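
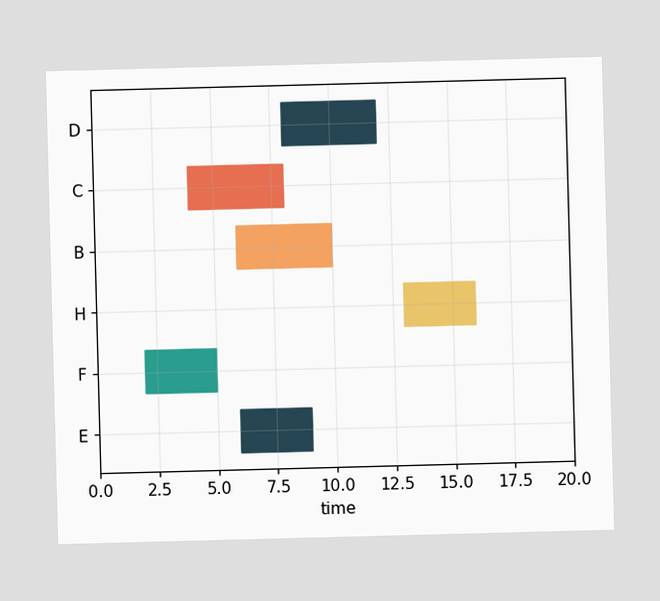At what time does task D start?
8

The D bar begins at t=8.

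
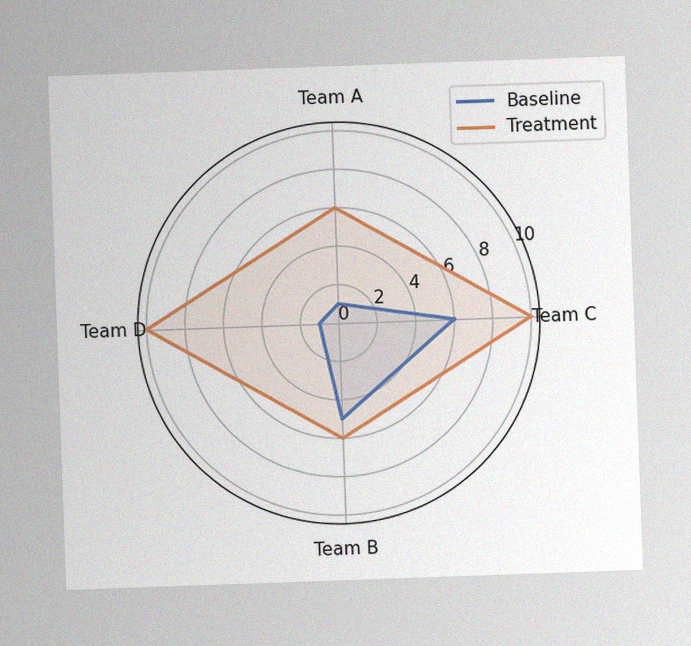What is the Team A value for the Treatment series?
6

The chart is tilted about 2° counter-clockwise, with some photo noise. On the Team A axis, Treatment reaches 6.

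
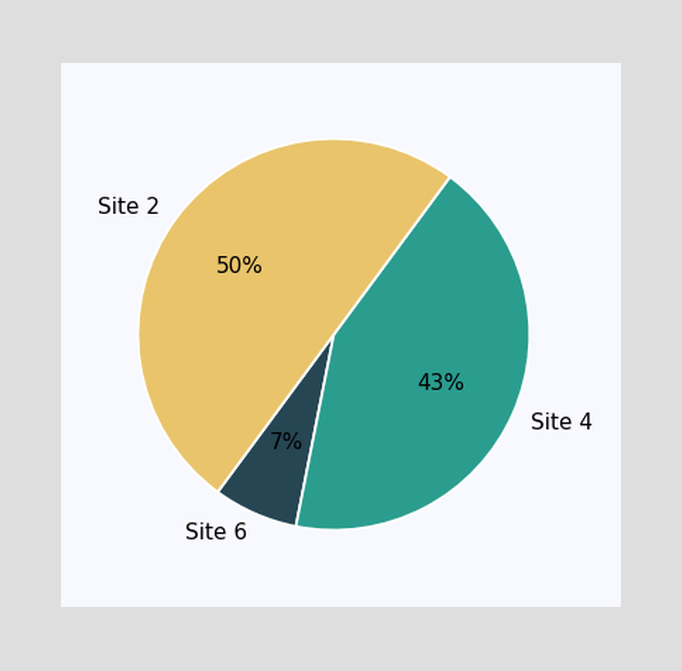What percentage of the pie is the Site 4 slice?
43%

The Site 4 slice takes up 43% of the pie.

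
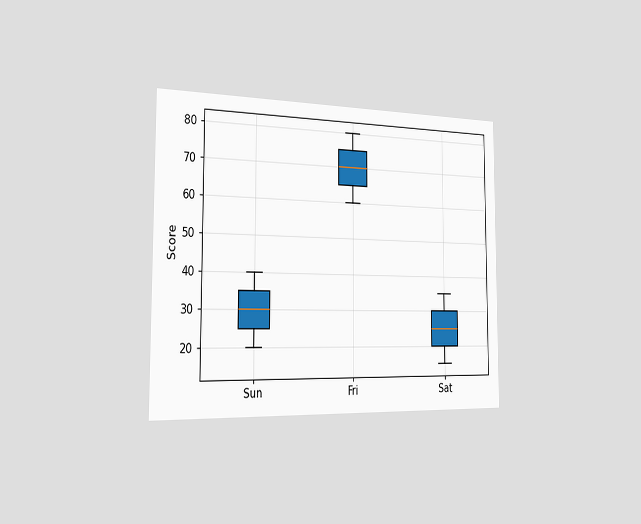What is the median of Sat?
25

The chart is viewed slightly from the left. The median line in the Sat box sits at 25.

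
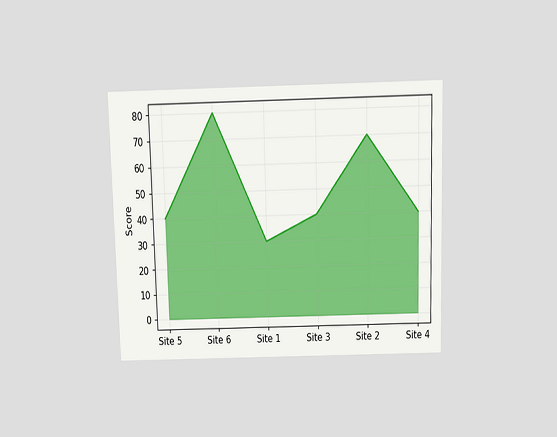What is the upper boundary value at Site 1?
30

The chart is viewed slightly from above. At Site 1 the upper boundary is at 30.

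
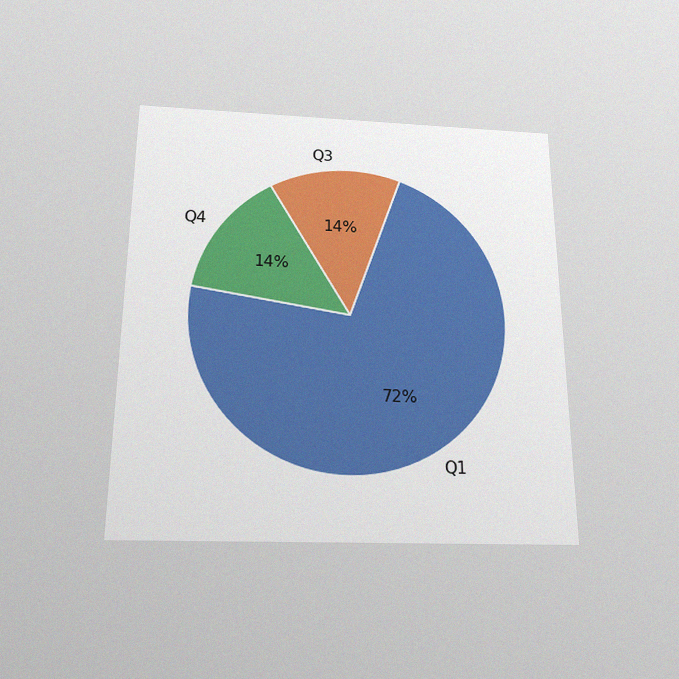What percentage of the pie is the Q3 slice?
The chart is viewed slightly from below, with some photo noise. The Q3 slice takes up 14% of the pie.

14%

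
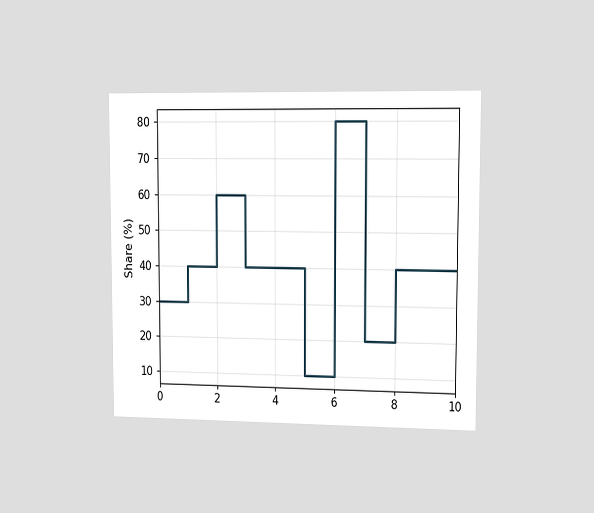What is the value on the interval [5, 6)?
10%

The chart is viewed slightly from the right. On [5, 6) the step sits at 10%.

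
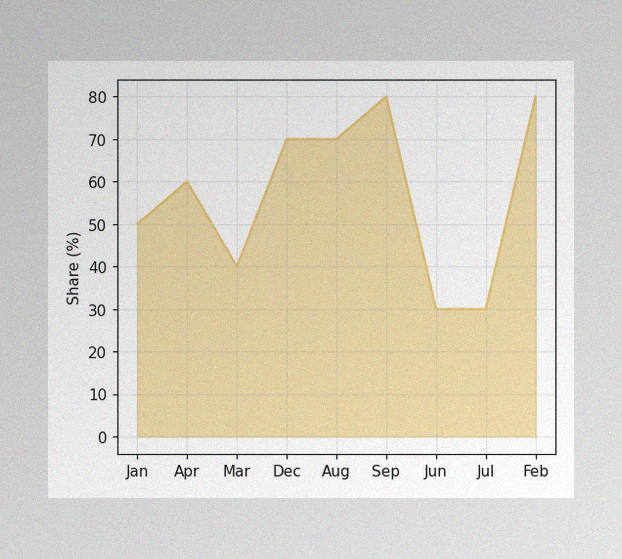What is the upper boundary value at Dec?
70%

The image has some photo noise and uneven lighting. At Dec the upper boundary is at 70%.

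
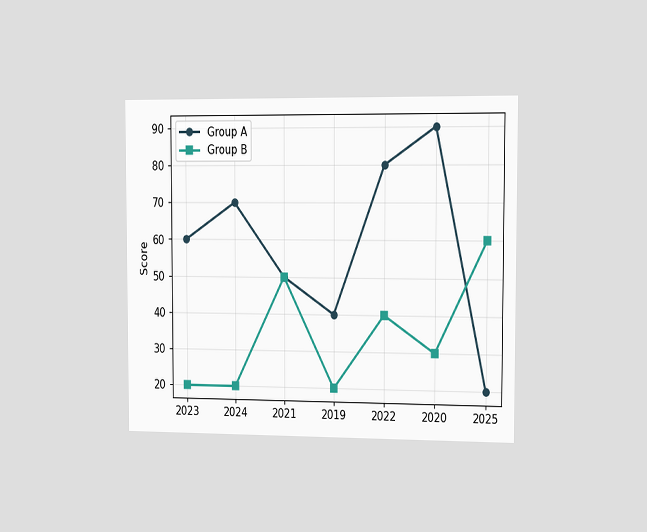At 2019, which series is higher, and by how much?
The chart is viewed slightly from the right. At 2019, Group A sits above the other line by 20.

Group A, by 20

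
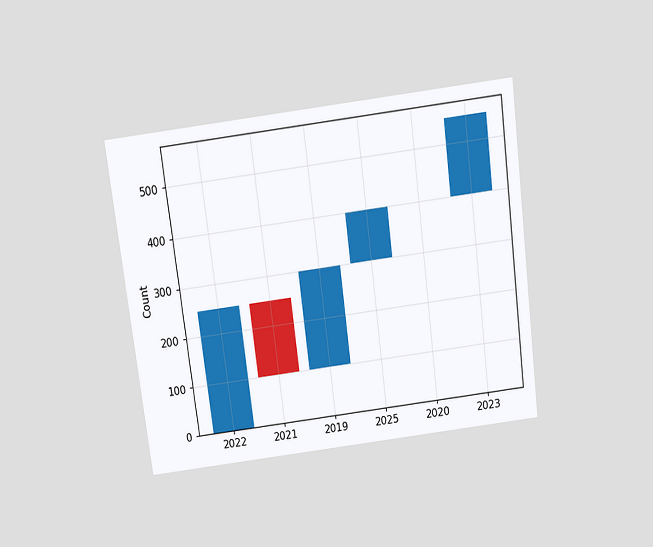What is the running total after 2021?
100

The chart is tilted about 7° counter-clockwise and viewed slightly from above. After 2021 the running total reaches 100.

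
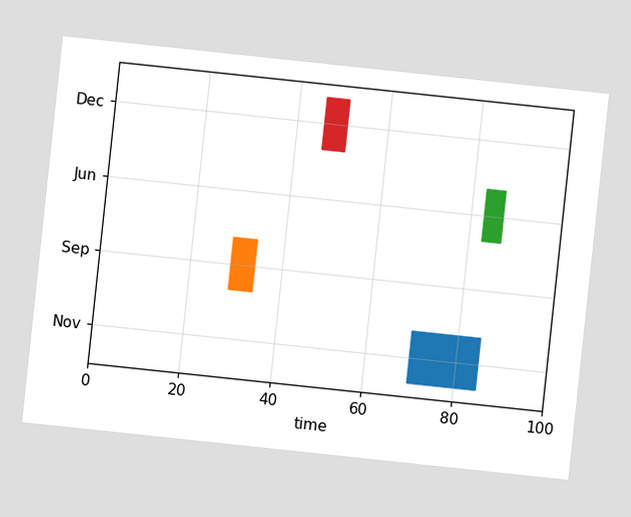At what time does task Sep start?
29

The chart is tilted about 6° clockwise. The Sep bar begins at t=29.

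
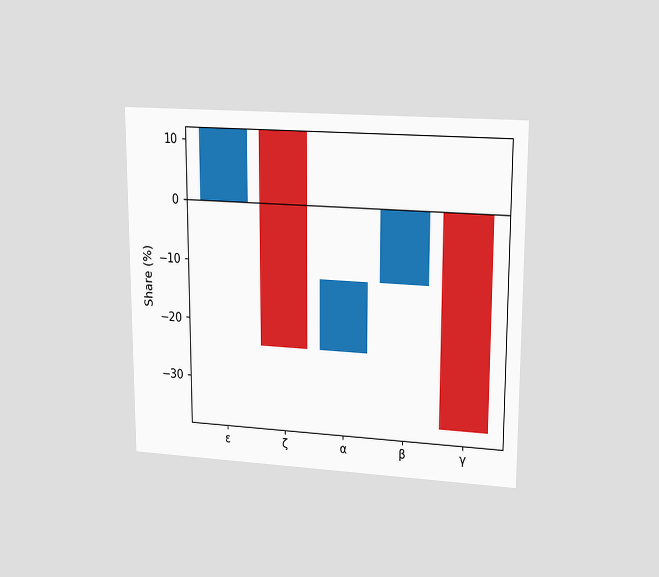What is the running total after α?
The chart is viewed at a slight angle. After α the running total reaches -12%.

-12%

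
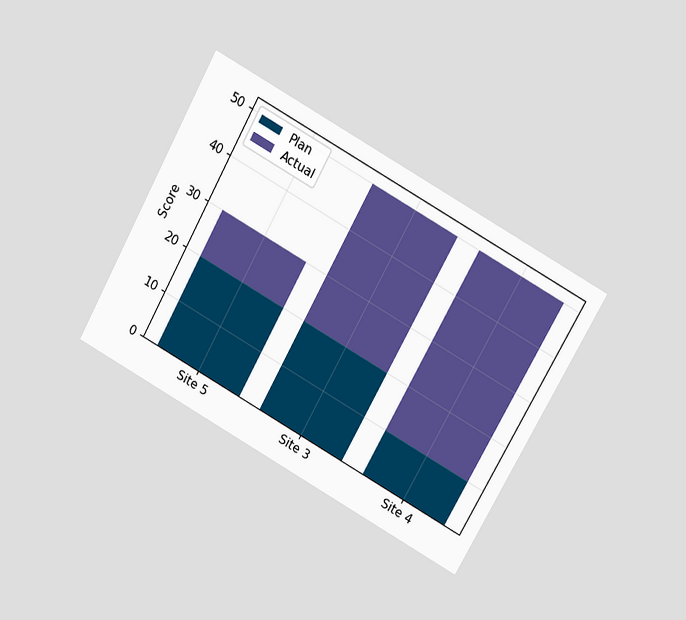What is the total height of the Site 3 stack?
50

The chart is tilted about 29° clockwise and viewed slightly from above. The Site 3 stack's top reaches 50 on the y-axis.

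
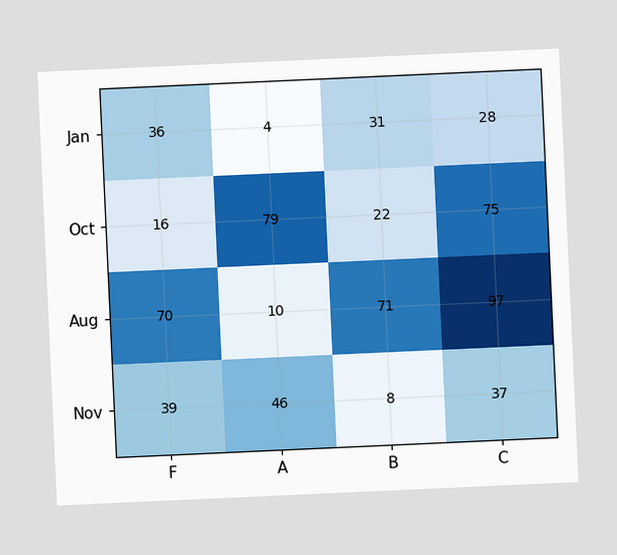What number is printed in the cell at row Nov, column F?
The chart is tilted about 3° counter-clockwise. The (Nov, F) cell reads 39.

39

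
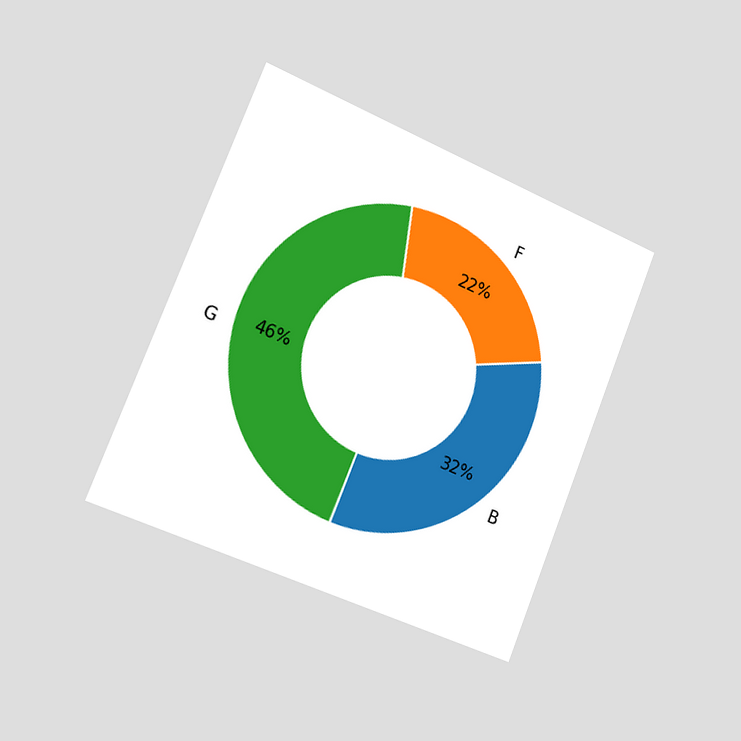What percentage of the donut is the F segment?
22%

The chart is tilted about 22° clockwise and viewed slightly from the left. The F segment takes up 22% of the ring.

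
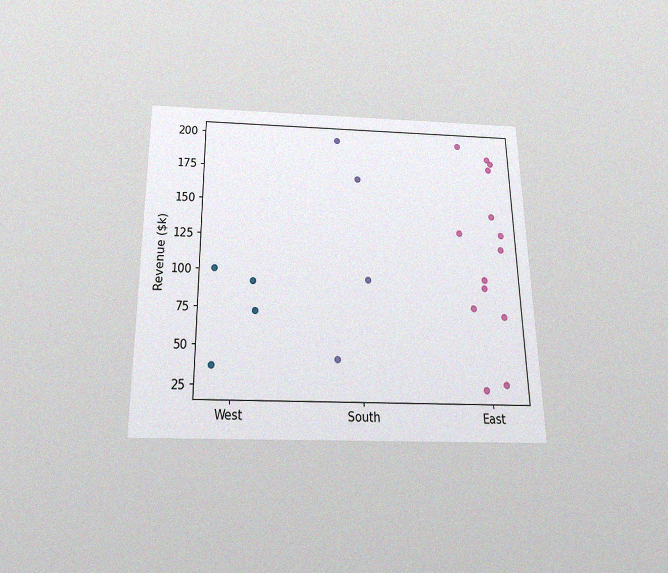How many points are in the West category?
The chart is viewed slightly from below, with some photo noise. Counting the markers in the West column gives 4.

4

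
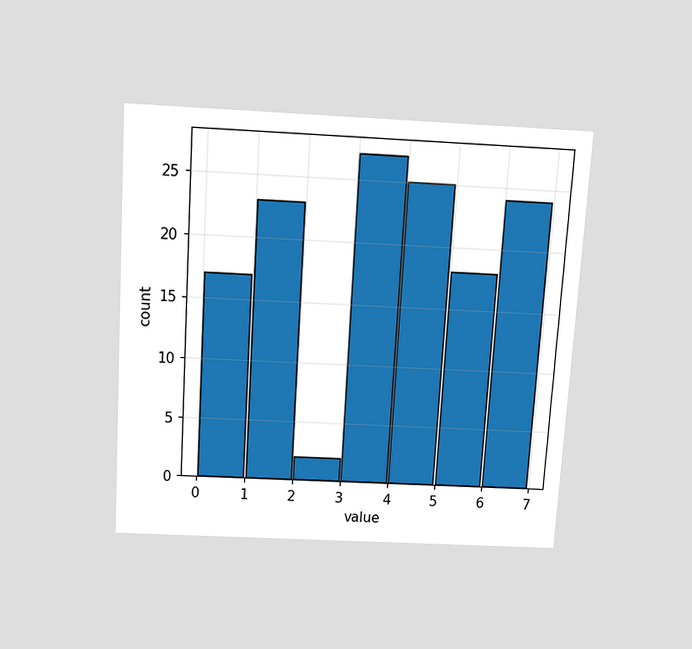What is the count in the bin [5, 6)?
18

The chart is tilted about 4° clockwise and viewed slightly from above. The [5, 6) bin has height 18.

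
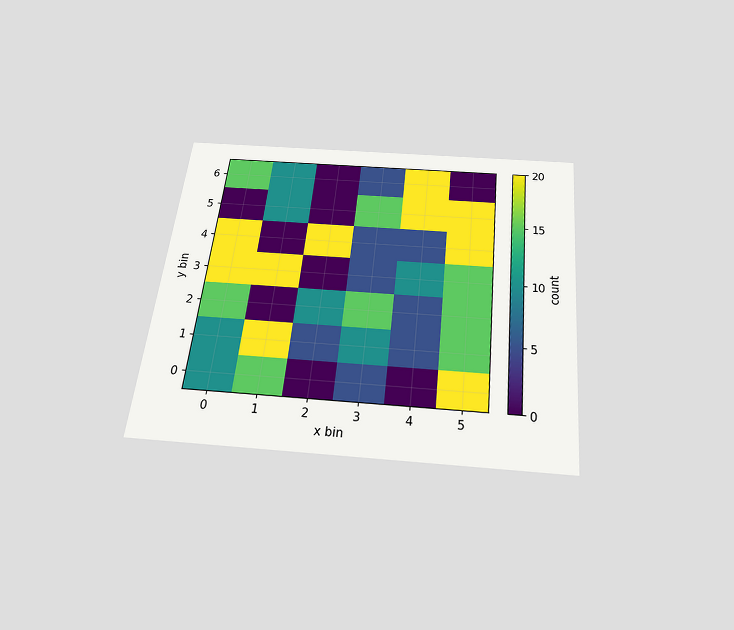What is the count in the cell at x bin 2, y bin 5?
0

The chart is tilted about 6° clockwise and viewed slightly from below. Matching the cell (2, 5) against the colorbar gives 0.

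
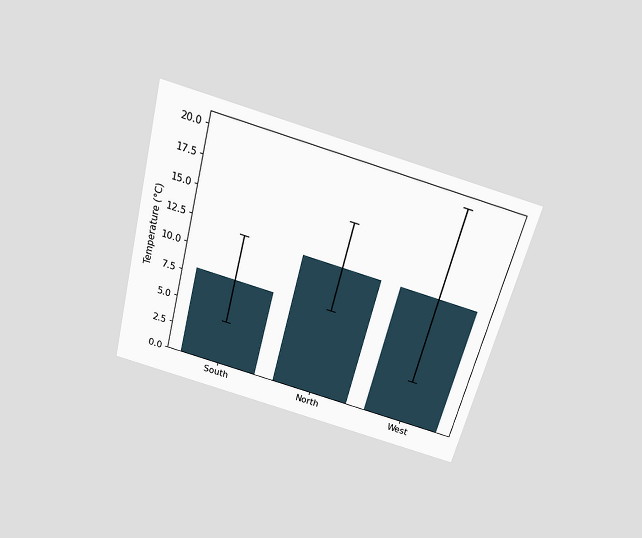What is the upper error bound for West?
20°C

The chart is tilted about 15° clockwise and viewed slightly from above. The West bar's upper whisker reaches 20°C.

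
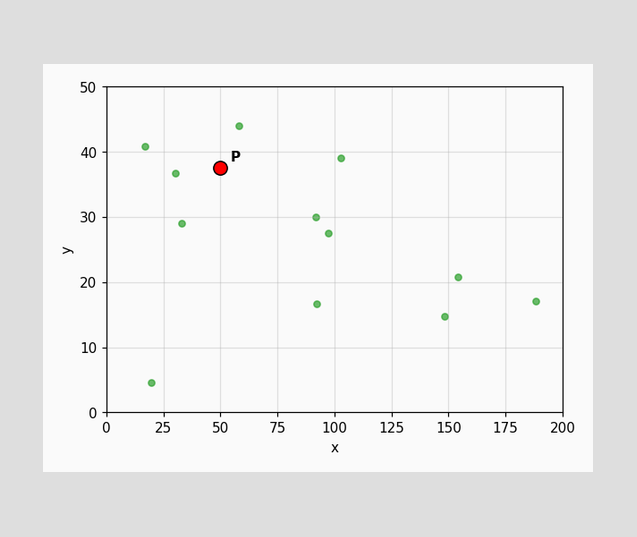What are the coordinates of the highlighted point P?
Following the gridlines from P to each axis, P sits at (50, 37.5).

(50, 37.5)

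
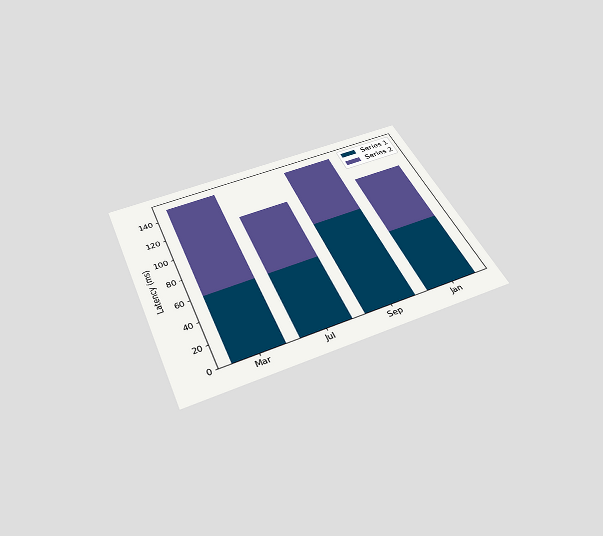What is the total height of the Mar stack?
150ms

The chart is tilted about 23° counter-clockwise and viewed slightly from below. The Mar stack's top reaches 150ms on the y-axis.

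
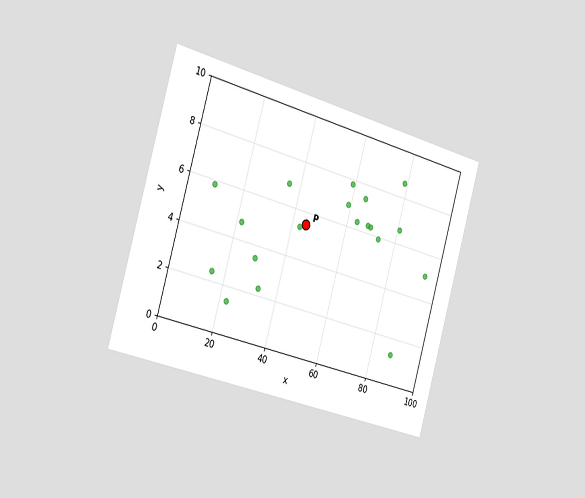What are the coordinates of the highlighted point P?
The chart is tilted about 16° clockwise and viewed slightly from the left. Following the gridlines from P to each axis, P sits at (45, 5.5).

(45, 5.5)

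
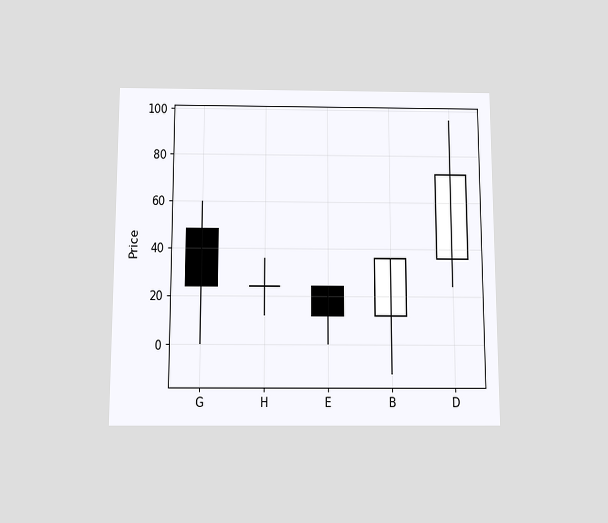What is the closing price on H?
24

The chart is viewed slightly from below. The H candle closes at 24.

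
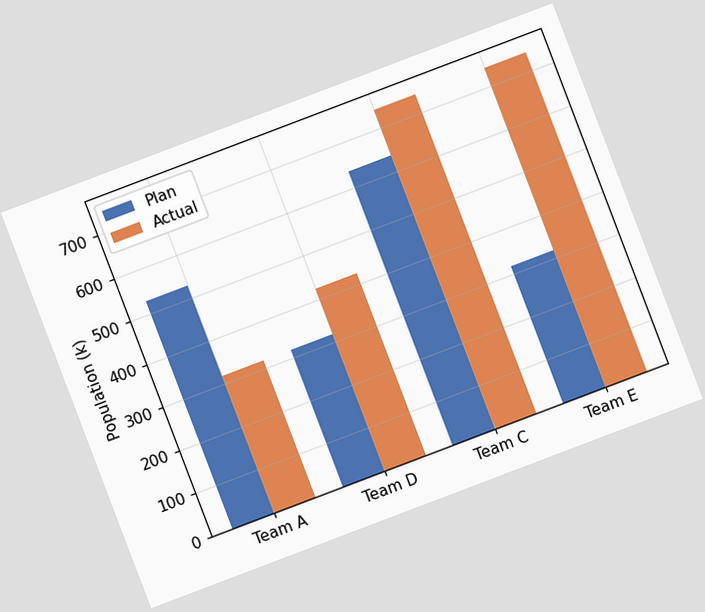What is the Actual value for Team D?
The chart is tilted about 21° counter-clockwise. The Actual bar at Team D reaches 424k on the y-axis.

424k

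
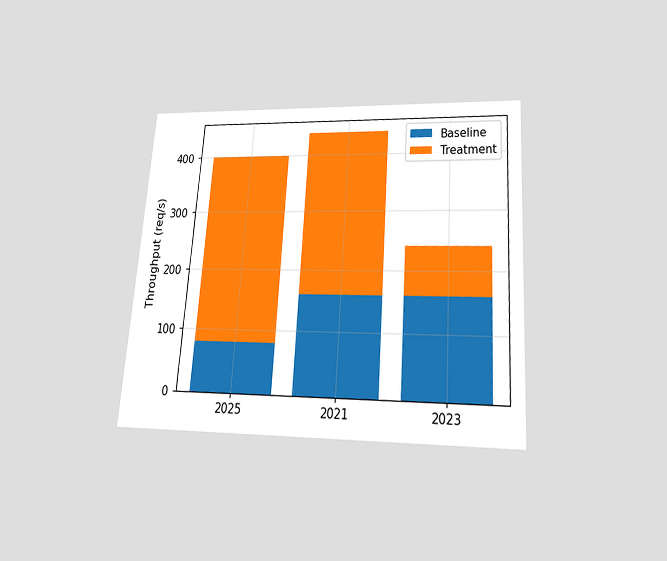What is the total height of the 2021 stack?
440req/s

The chart is tilted about 4° clockwise and viewed slightly from below. The 2021 stack's top reaches 440req/s on the y-axis.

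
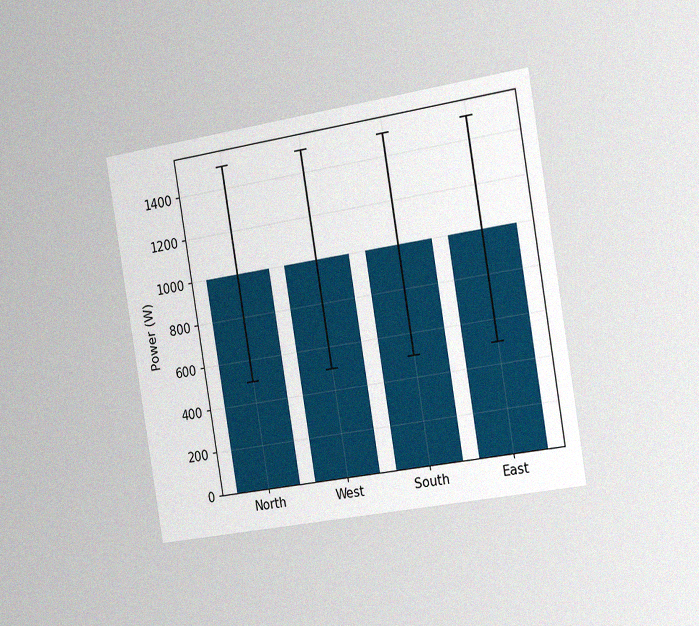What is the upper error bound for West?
1500W

The chart is tilted about 9° counter-clockwise and viewed slightly from the right, with some photo noise. The West bar's upper whisker reaches 1500W.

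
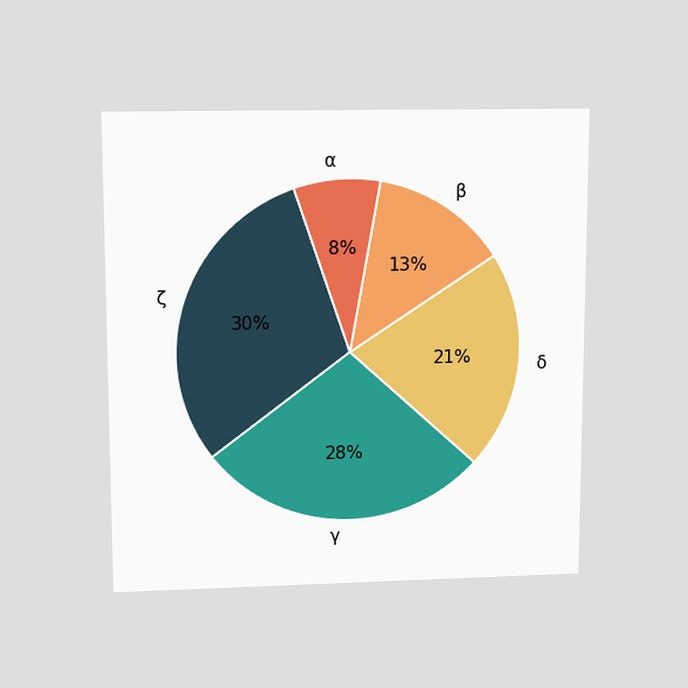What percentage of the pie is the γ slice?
28%

The chart is viewed slightly from above. The γ slice takes up 28% of the pie.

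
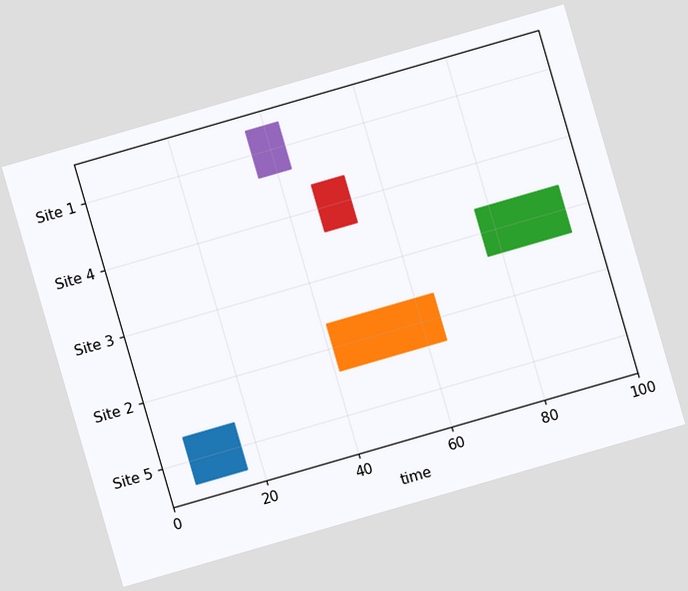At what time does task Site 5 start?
The chart is tilted about 16° counter-clockwise. The Site 5 bar begins at t=6.

6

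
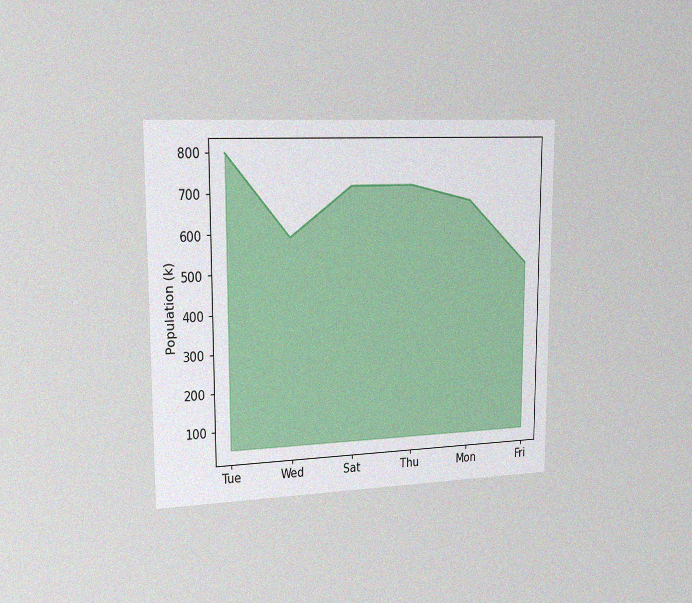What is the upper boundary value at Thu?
714k

The chart is viewed slightly from the left, with some photo noise. At Thu the upper boundary is at 714k.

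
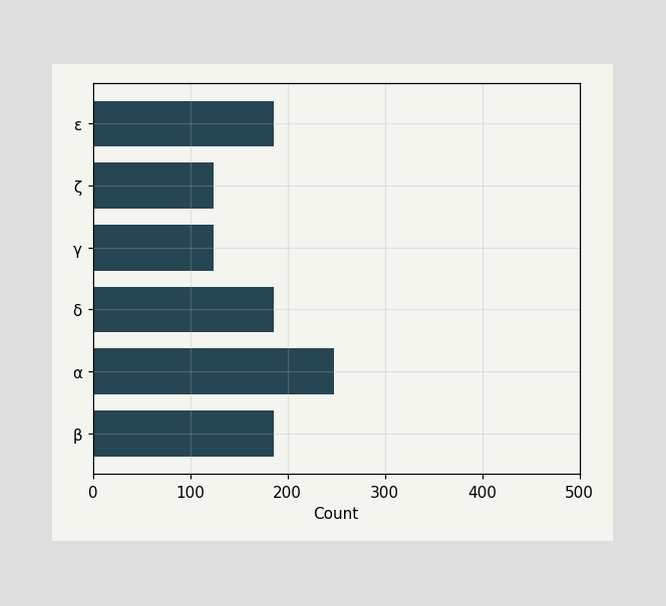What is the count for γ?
124

Reading along the chart's x-axis, the γ bar reaches 124.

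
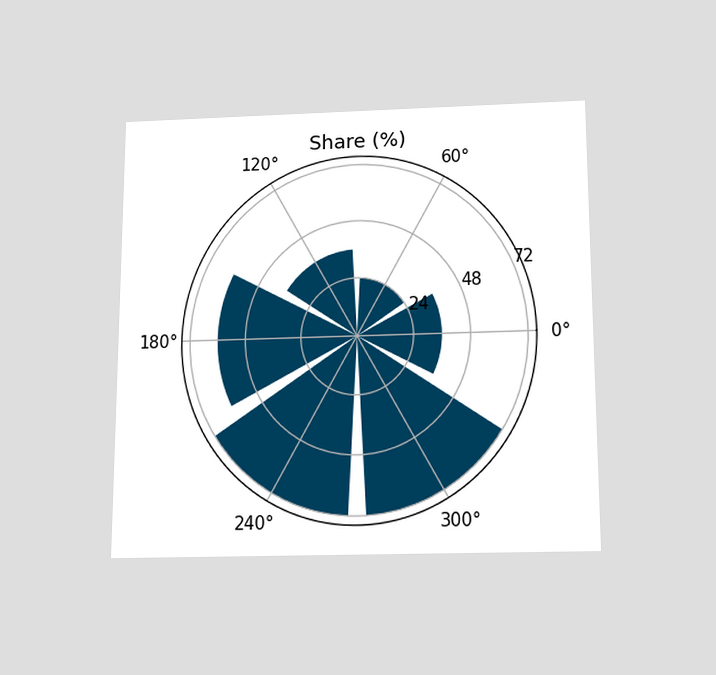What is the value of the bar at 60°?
The chart is viewed slightly from below. The bar at 60° reaches 24% on the radial axis.

24%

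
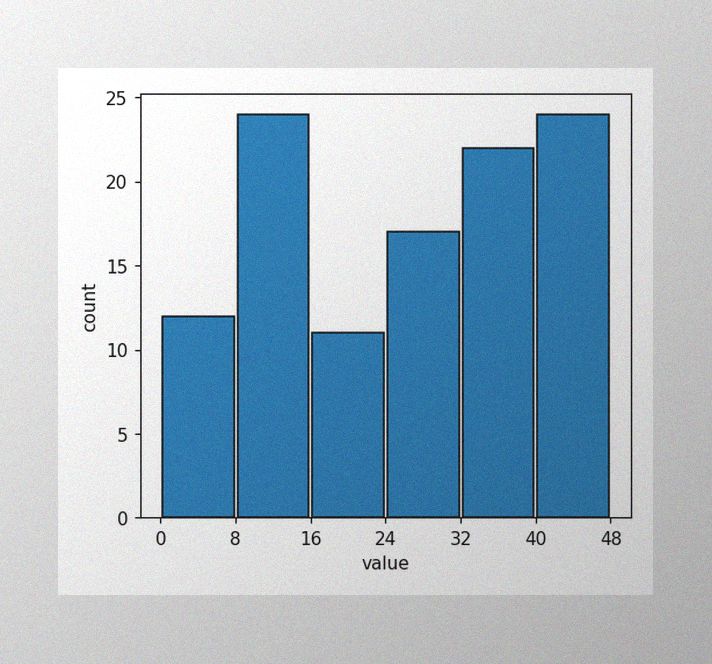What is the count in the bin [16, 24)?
11

The image has some photo noise and uneven lighting. The [16, 24) bin has height 11.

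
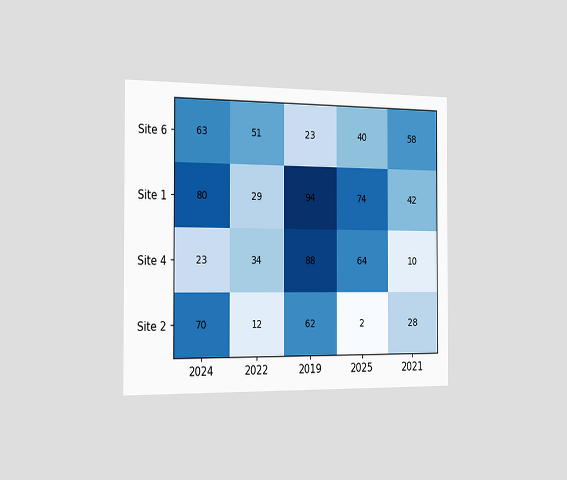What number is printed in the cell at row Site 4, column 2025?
The chart is viewed slightly from the left. The (Site 4, 2025) cell reads 64.

64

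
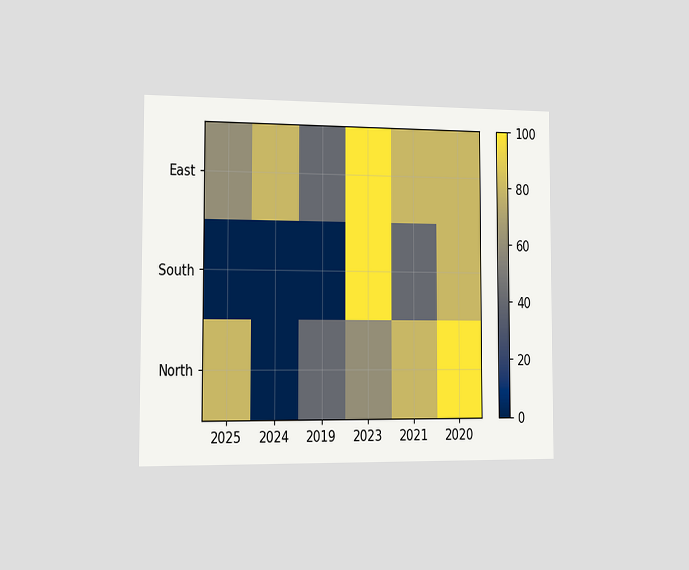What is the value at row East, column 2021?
80

The chart is viewed slightly from the left. Matching cell (East, 2021) against the colorbar gives 80.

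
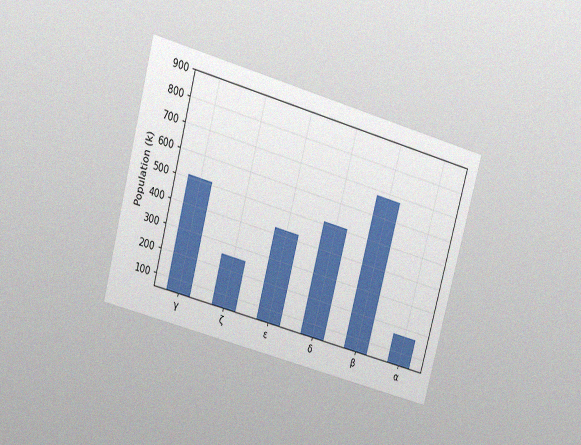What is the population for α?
The chart is tilted about 15° clockwise and viewed at a slight angle, with some photo noise. Reading along the chart's y-axis, the α bar reaches 170k.

170k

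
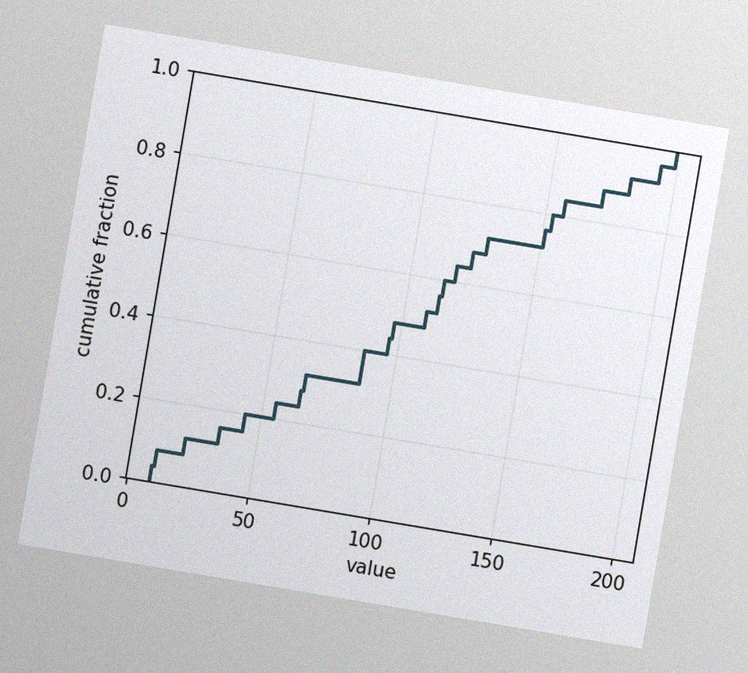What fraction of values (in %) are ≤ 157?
84%

The chart is tilted about 10° clockwise, with some photo noise. At x=157 the ECDF step is at 84%.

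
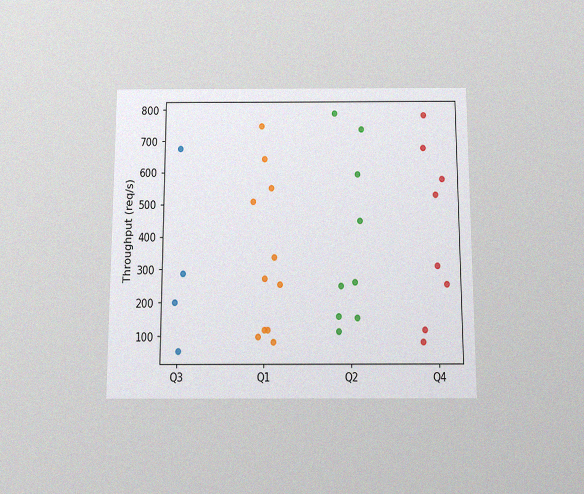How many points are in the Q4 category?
8

The chart is viewed slightly from below, with some photo noise. Counting the markers in the Q4 column gives 8.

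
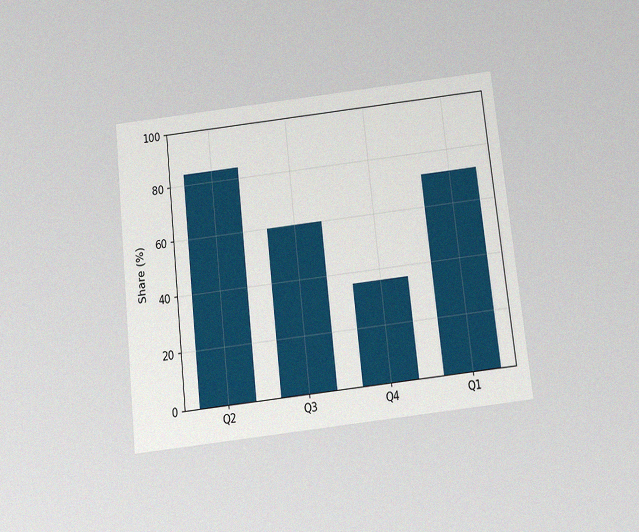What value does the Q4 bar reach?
36%

The chart is tilted about 6° counter-clockwise and viewed slightly from below, with some photo noise. Reading along the chart's y-axis, the Q4 bar reaches 36%.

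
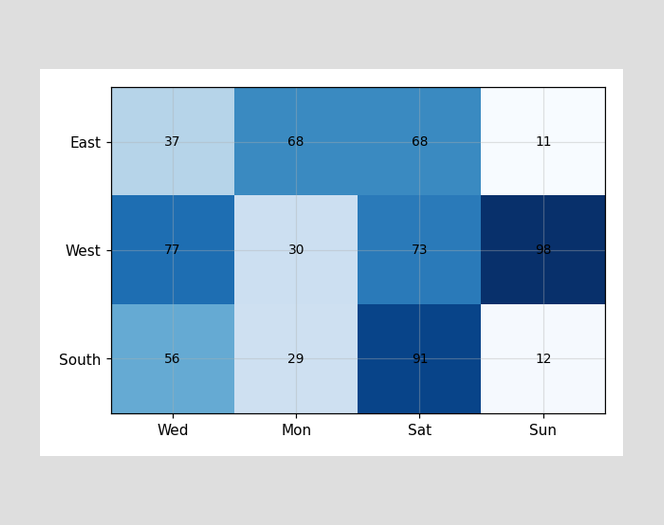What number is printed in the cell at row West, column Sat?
The (West, Sat) cell reads 73.

73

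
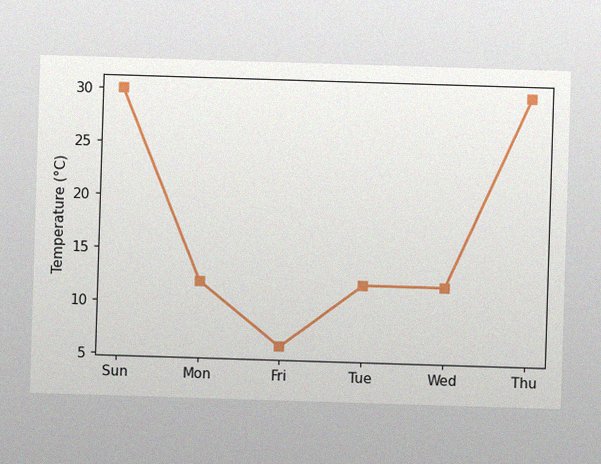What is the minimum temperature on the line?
6°C

The image has some photo noise and uneven lighting. The lowest point is at Fri, and reading across to the y-axis gives 6°C.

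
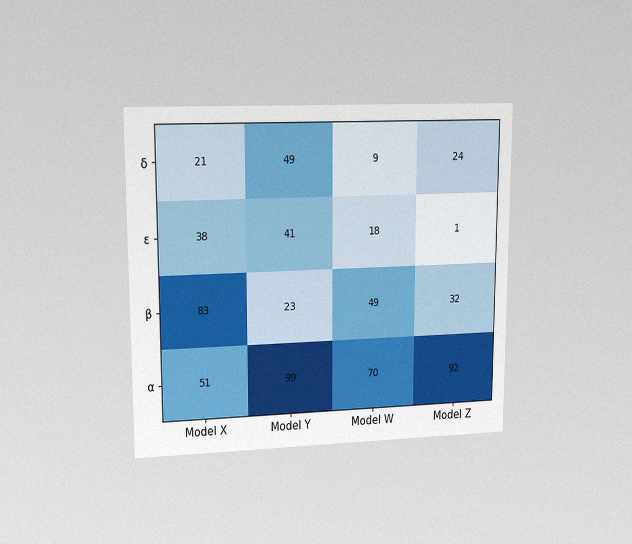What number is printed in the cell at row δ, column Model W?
9

The chart is viewed at a slight angle, with some photo noise. The (δ, Model W) cell reads 9.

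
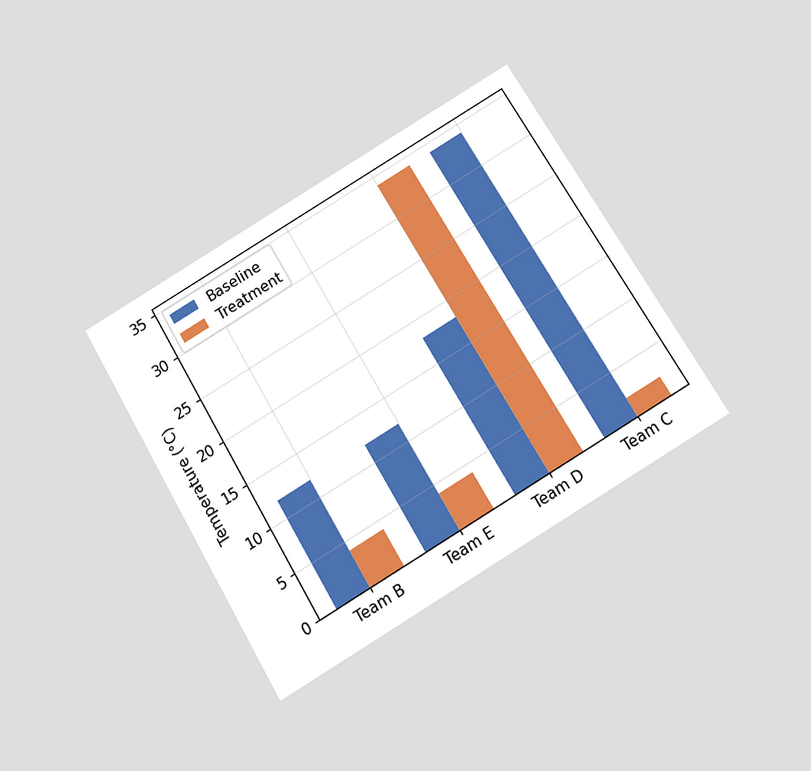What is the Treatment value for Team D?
The chart is tilted about 31° counter-clockwise and viewed slightly from below. The Treatment bar at Team D reaches 34°C on the y-axis.

34°C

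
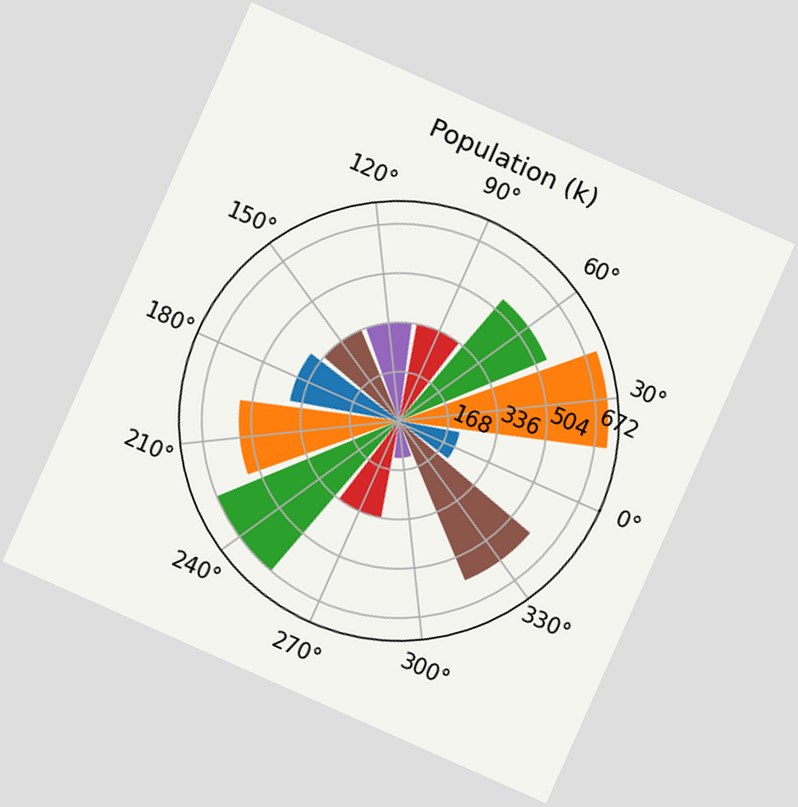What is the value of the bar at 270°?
336k

The chart is tilted about 24° clockwise. The bar at 270° reaches 336k on the radial axis.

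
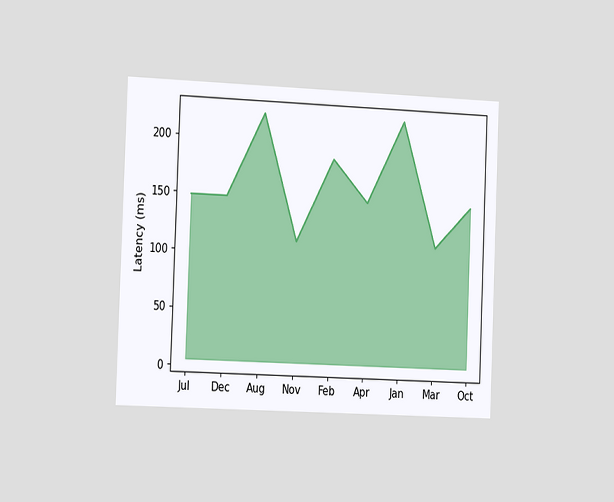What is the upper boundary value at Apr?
The chart is tilted about 2° clockwise and viewed slightly from the left. At Apr the upper boundary is at 148ms.

148ms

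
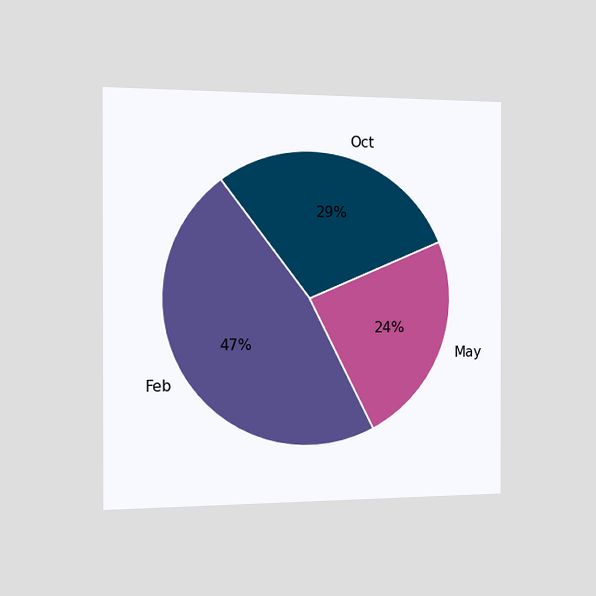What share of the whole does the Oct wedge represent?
The chart is viewed slightly from the left. The Oct slice takes up 29% of the pie.

29%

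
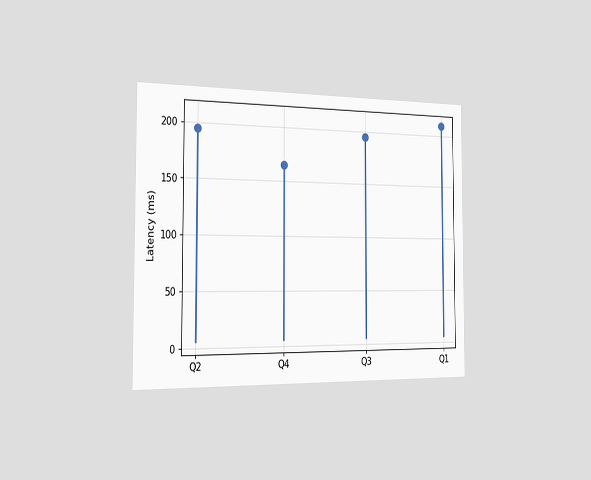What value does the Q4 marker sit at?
The chart is viewed slightly from the left. The Q4 marker sits at 165ms.

165ms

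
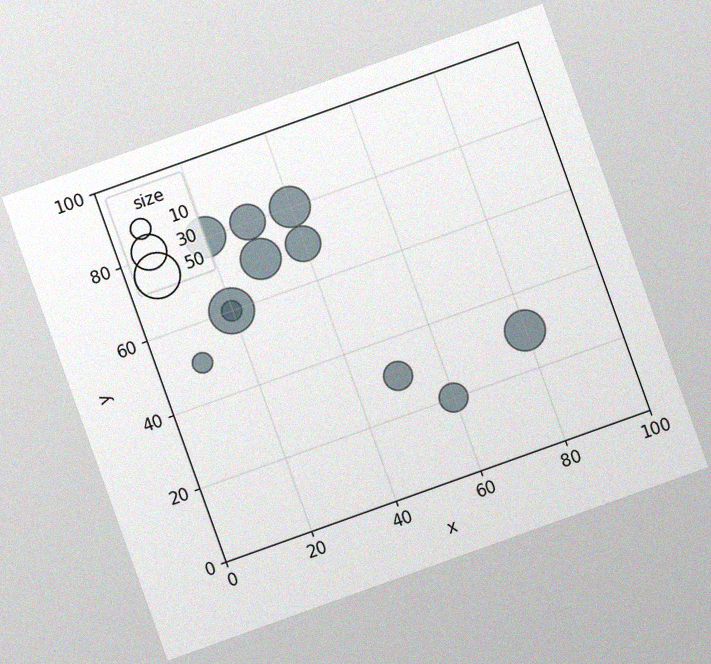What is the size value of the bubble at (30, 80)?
30

The chart is tilted about 20° counter-clockwise, with some photo noise. Matching the bubble at (30, 80) against the size legend gives 30.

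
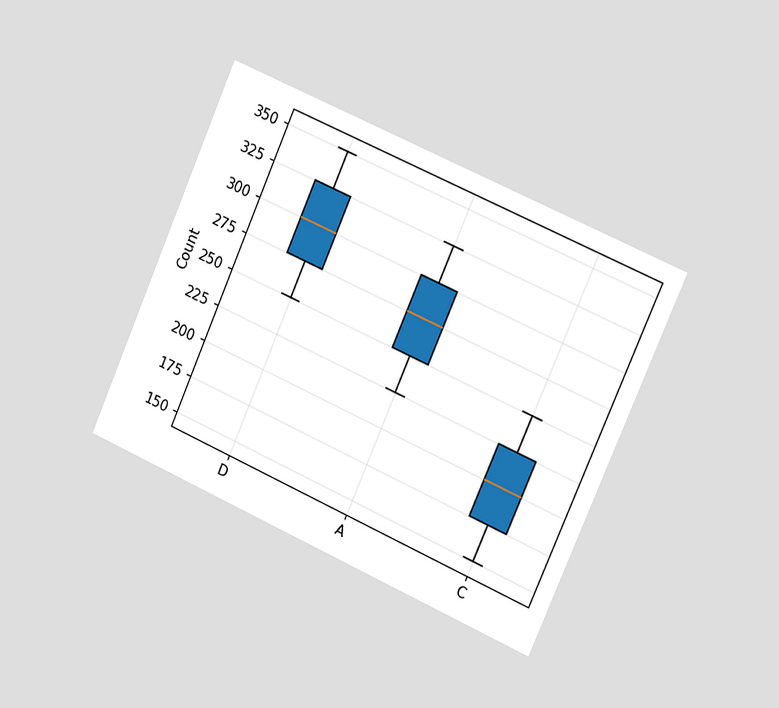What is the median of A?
275

The chart is tilted about 24° clockwise and viewed slightly from the right. The median line in the A box sits at 275.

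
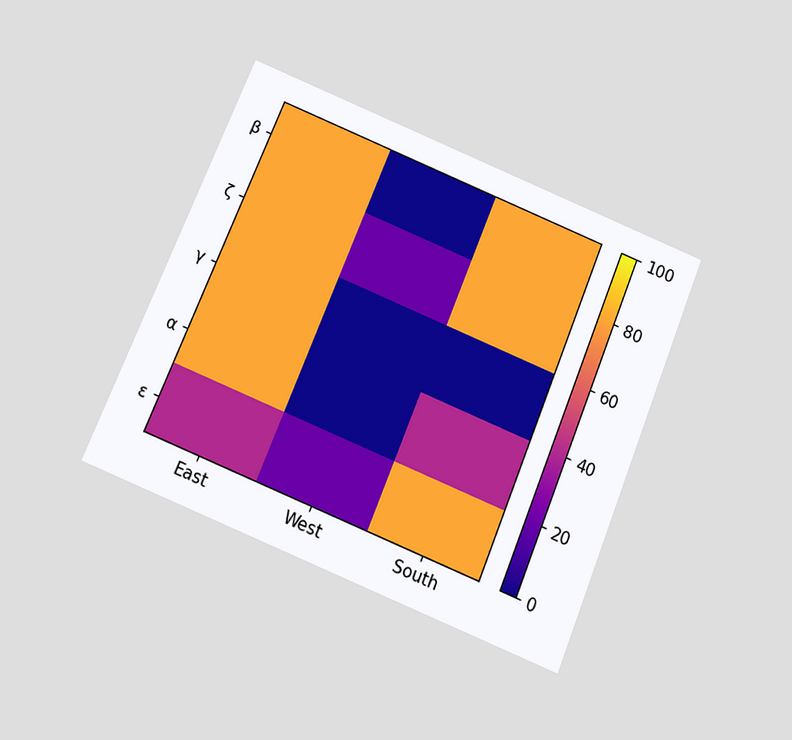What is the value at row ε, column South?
The chart is tilted about 22° clockwise and viewed slightly from below. Matching cell (ε, South) against the colorbar gives 80.

80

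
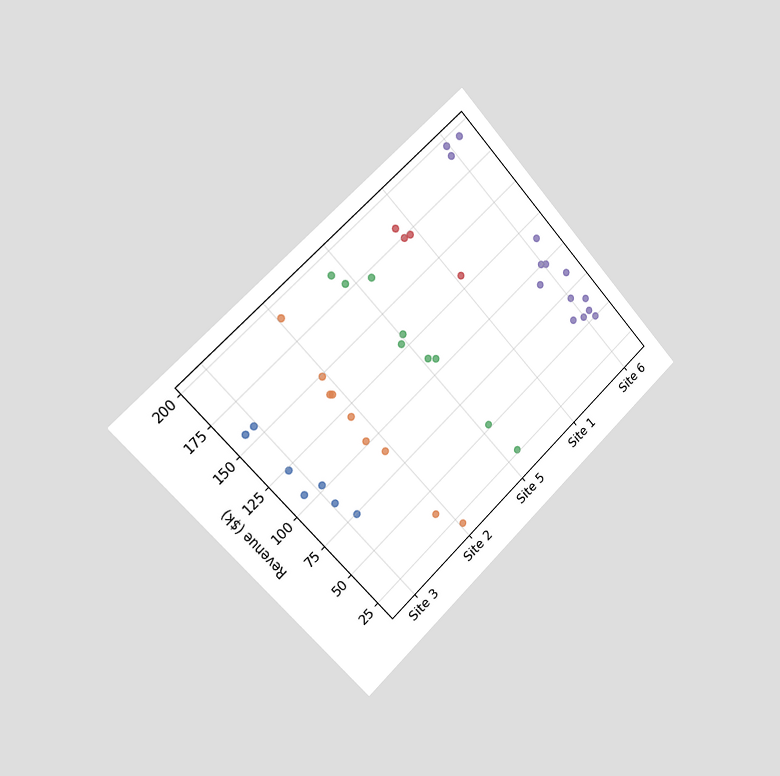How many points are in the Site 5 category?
The chart is tilted about 43° counter-clockwise and viewed slightly from the left. Counting the markers in the Site 5 column gives 9.

9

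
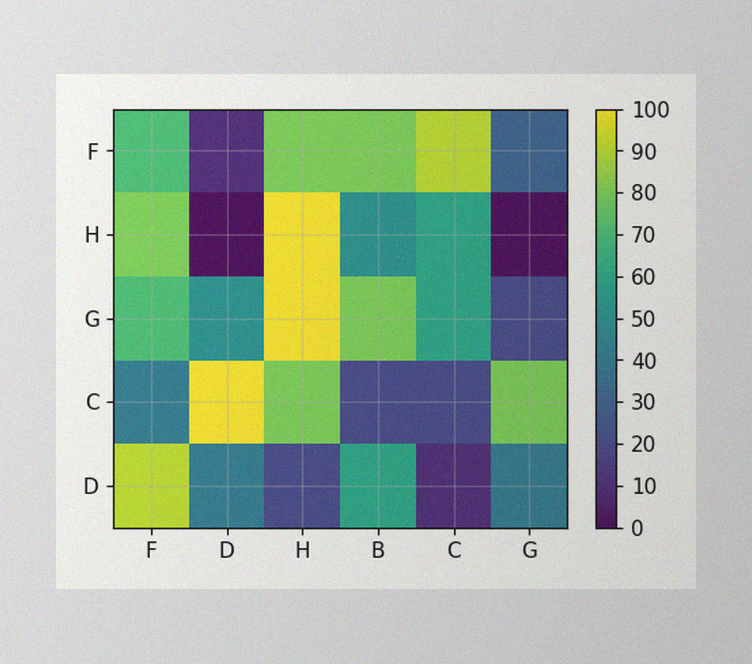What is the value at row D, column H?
The image has some photo noise and uneven lighting. Matching cell (D, H) against the colorbar gives 20.

20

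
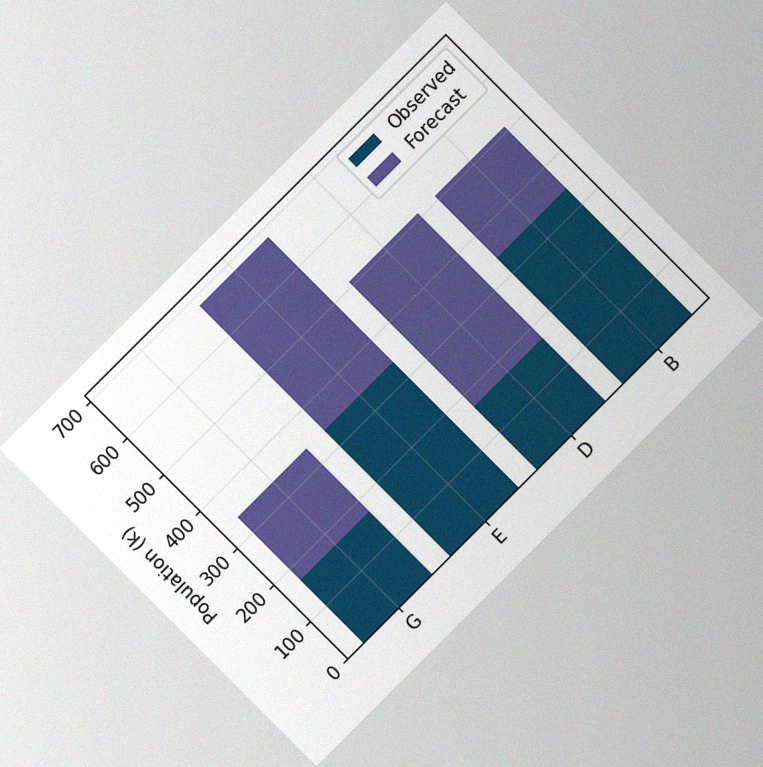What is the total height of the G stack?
The chart is tilted about 45° counter-clockwise, with some photo noise. The G stack's top reaches 340k on the y-axis.

340k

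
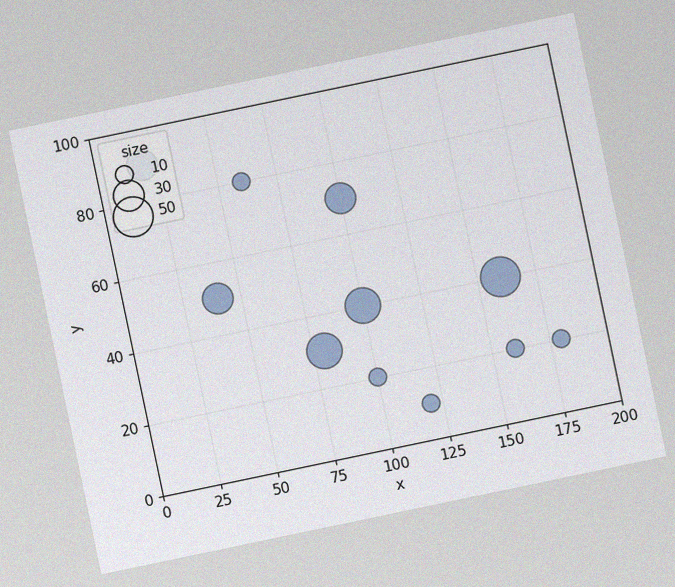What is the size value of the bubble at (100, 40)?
The chart is tilted about 12° counter-clockwise, with some photo noise. Matching the bubble at (100, 40) against the size legend gives 40.

40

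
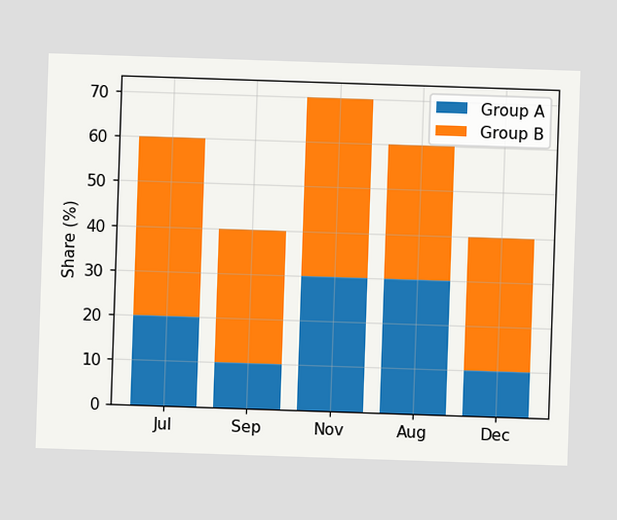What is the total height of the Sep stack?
The Sep stack's top reaches 40% on the y-axis.

40%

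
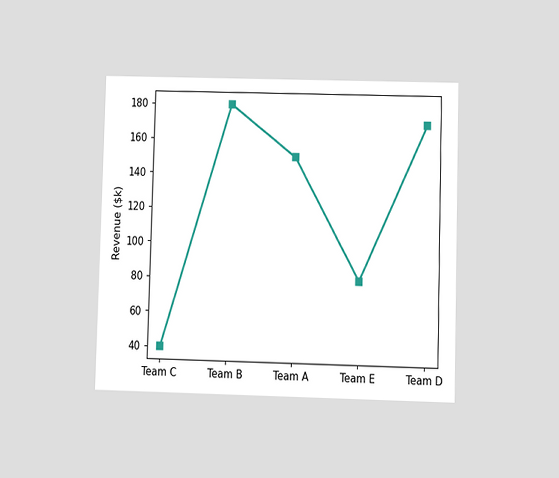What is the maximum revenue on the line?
$180k

The chart is viewed at a slight angle. The highest point is at Team B, and reading across to the y-axis gives $180k.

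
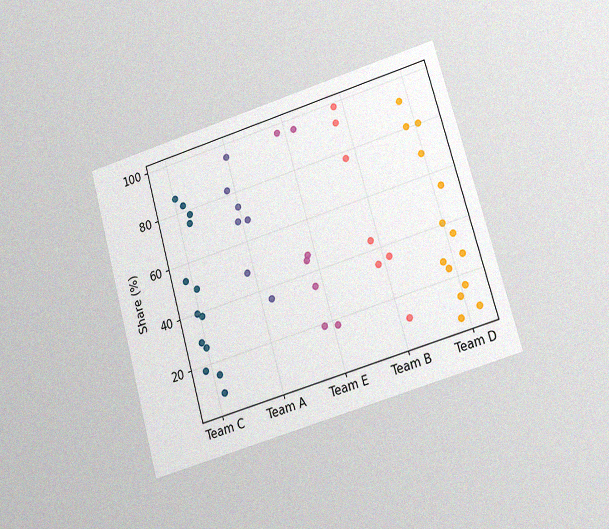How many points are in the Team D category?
14

The chart is tilted about 16° counter-clockwise and viewed at a slight angle, with some photo noise. Counting the markers in the Team D column gives 14.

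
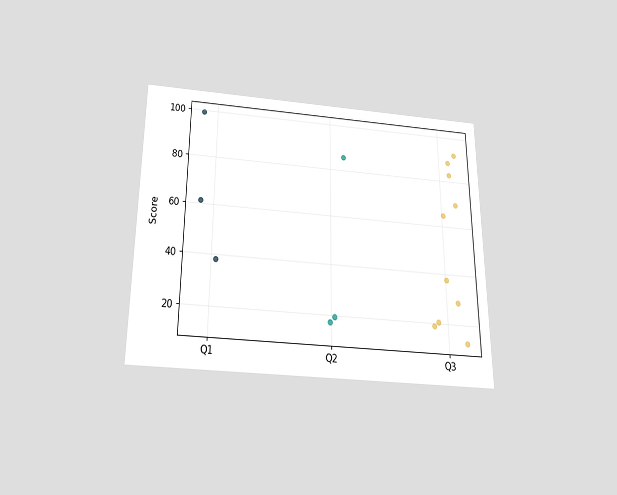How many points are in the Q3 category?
10

The chart is viewed slightly from below. Counting the markers in the Q3 column gives 10.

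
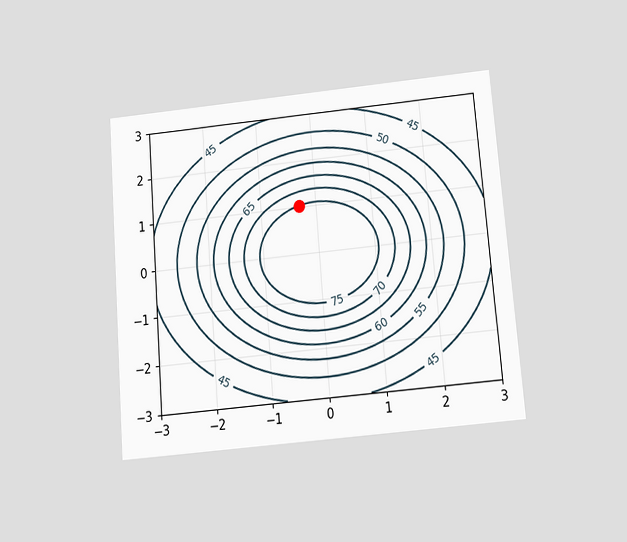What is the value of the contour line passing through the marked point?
75

The chart is tilted about 5° counter-clockwise and viewed slightly from below. The marked point sits on the contour labelled 75.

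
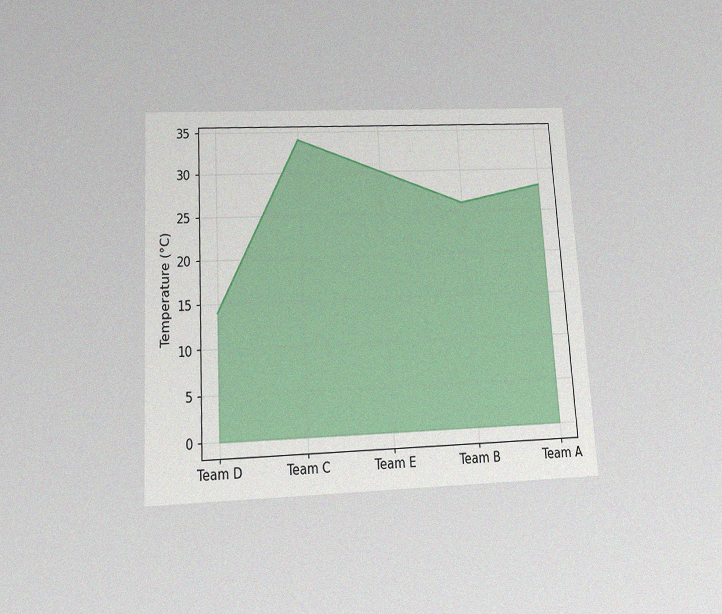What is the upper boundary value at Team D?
14°C

The chart is tilted about 3° counter-clockwise and viewed slightly from below, with some photo noise. At Team D the upper boundary is at 14°C.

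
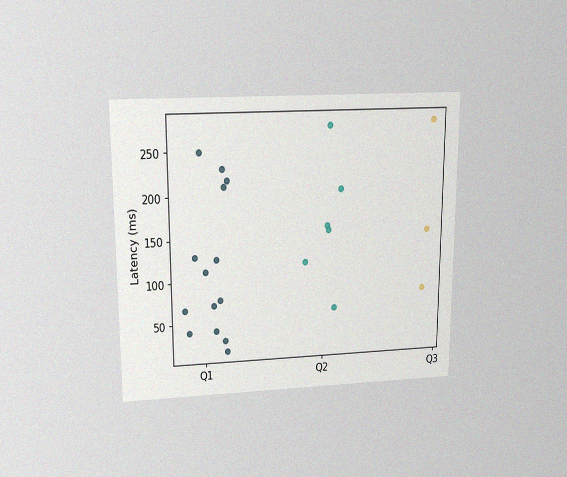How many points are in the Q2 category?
6

The chart is viewed slightly from above, with some photo noise. Counting the markers in the Q2 column gives 6.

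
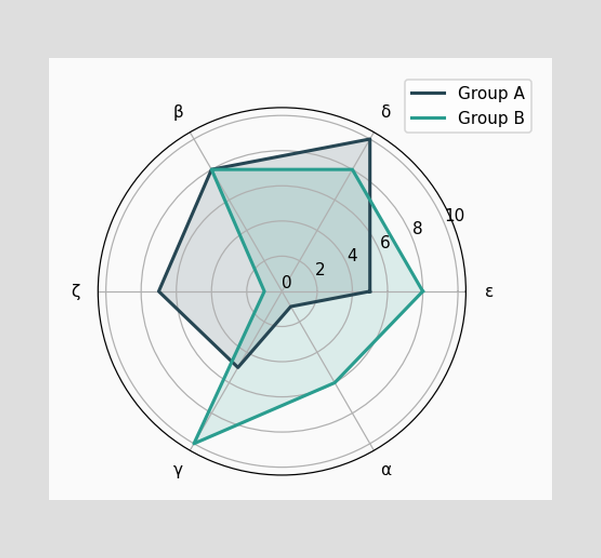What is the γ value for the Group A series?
On the γ axis, Group A reaches 5.

5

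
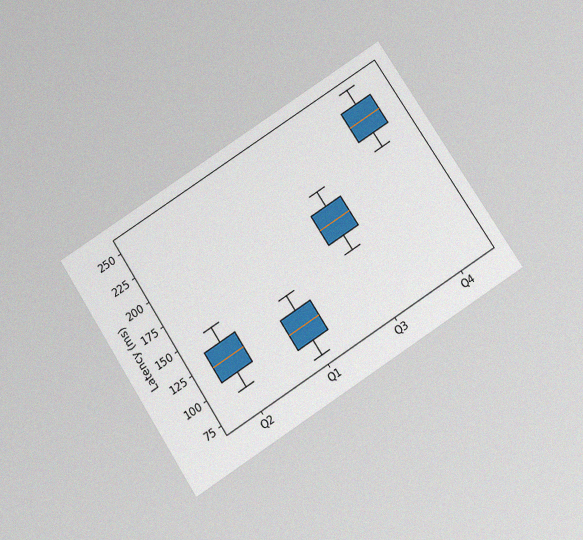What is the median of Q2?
120ms

The chart is tilted about 33° counter-clockwise and viewed slightly from below, with some photo noise. The median line in the Q2 box sits at 120ms.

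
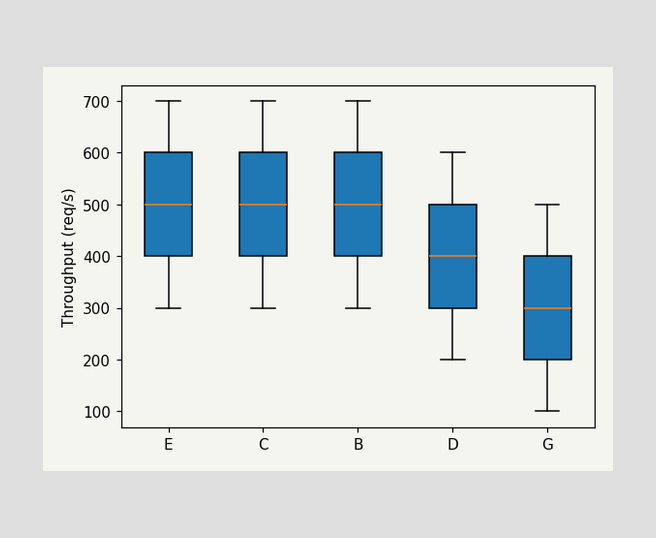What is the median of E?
The median line in the E box sits at 500req/s.

500req/s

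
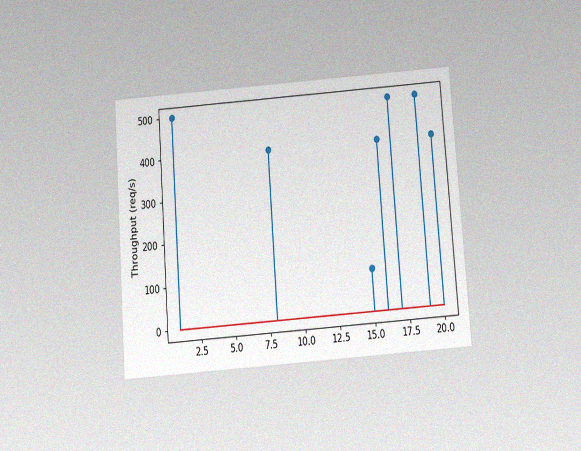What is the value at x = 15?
The chart is tilted about 4° counter-clockwise and viewed slightly from below, with some photo noise. The stem at x=15 reaches 100req/s.

100req/s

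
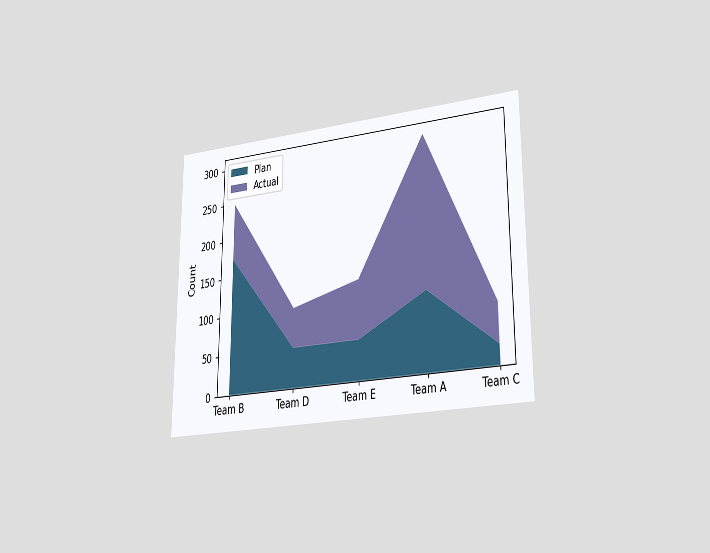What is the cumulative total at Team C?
75

The chart is viewed slightly from the right. The stacked total at Team C reaches 75.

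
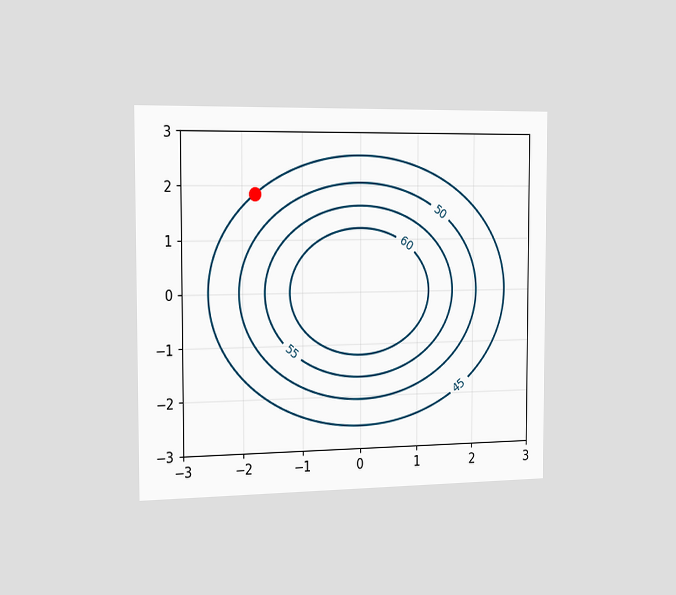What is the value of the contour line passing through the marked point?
The chart is viewed slightly from the left. The marked point sits on the contour labelled 45.

45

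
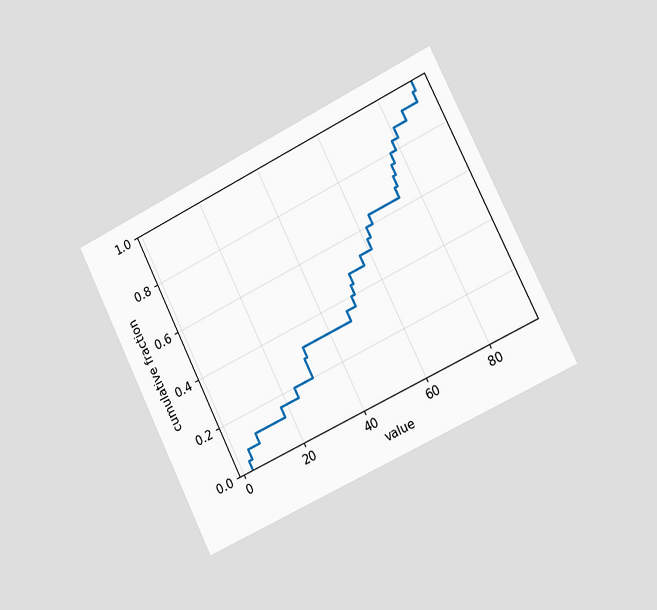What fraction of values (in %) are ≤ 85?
The chart is tilted about 26° counter-clockwise and viewed slightly from the right. At x=85 the ECDF step is at 92%.

92%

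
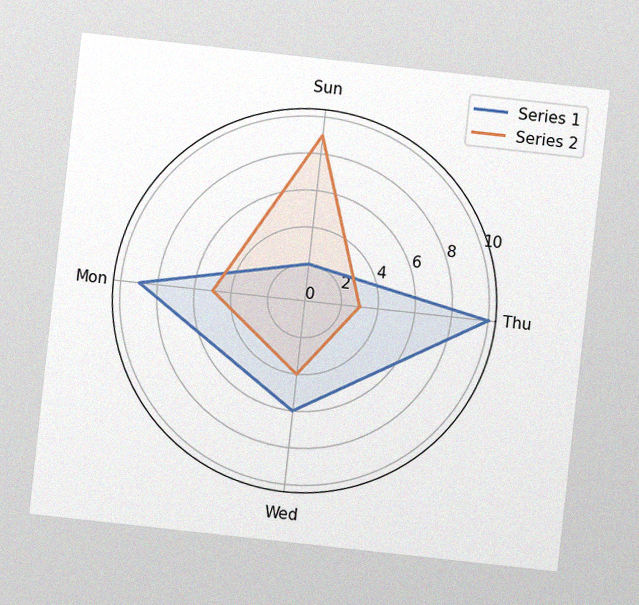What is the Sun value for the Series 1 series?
The chart is tilted about 6° clockwise, with some photo noise. On the Sun axis, Series 1 reaches 2.

2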